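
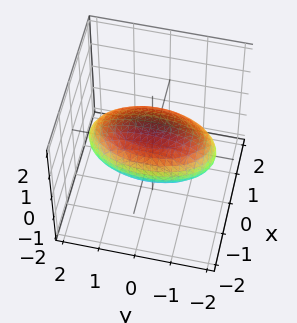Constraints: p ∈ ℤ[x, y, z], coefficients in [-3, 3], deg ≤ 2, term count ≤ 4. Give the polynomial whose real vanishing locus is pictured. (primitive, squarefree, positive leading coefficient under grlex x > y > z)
1. deg p = 2. Bounded and convex; a quadric.
2. Symmetries: it's symmetric under z → −z, forcing even powers of z; the x ↦ −x reflection is a symmetry, so x appears only in even powers; mirror symmetry y ↦ −y ⇒ only even powers of y.
3. Against the integer gridlines: the x-axis gridline crossings are at x ∈ {-1, 1}; among the integer gridlines, it crosses the z-axis at z ∈ {-1, 1}.
4. Putting this together gives p.

3*x^2 + y^2 + 3*z^2 - 3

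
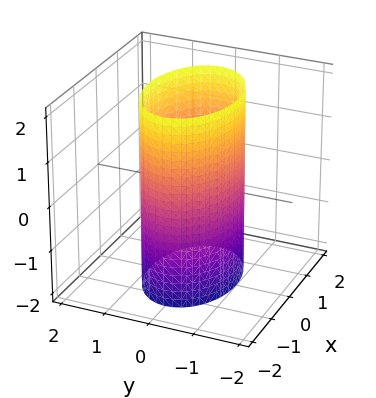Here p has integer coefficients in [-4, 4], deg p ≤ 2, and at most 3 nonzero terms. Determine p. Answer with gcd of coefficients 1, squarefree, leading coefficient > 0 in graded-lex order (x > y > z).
x^2 + 2*y^2 - 2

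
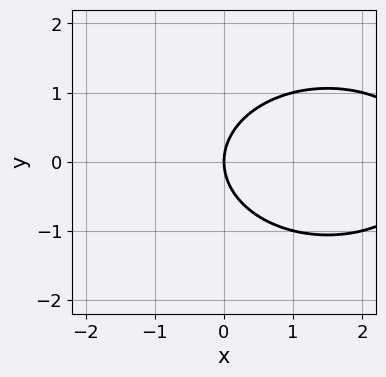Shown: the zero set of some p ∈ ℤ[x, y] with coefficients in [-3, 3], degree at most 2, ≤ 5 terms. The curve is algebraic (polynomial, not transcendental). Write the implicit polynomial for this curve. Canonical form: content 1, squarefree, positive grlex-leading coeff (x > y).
(a) The degree is 2 — no degree-1 curve has this shape.
(b) Symmetries: the y ↦ −y reflection is a symmetry, so y appears only in even powers.
(c) Against the integer gridlines: it meets the y-axis at y = 0 (among the integer gridlines); it meets the x-axis at x = 0 (among the integer gridlines).
(d) The integer polynomial consistent with all of this is the stated p.

x^2 + 2*y^2 - 3*x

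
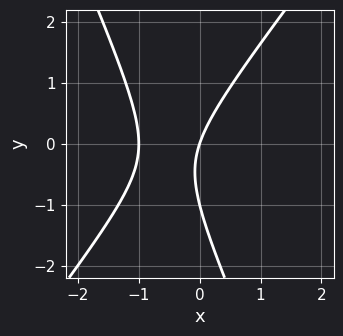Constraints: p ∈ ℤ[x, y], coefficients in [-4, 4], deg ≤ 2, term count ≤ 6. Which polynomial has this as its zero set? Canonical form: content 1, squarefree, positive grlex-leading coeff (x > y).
3*x^2 - x*y - y^2 + 3*x - y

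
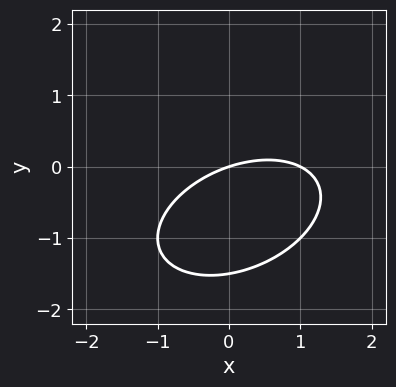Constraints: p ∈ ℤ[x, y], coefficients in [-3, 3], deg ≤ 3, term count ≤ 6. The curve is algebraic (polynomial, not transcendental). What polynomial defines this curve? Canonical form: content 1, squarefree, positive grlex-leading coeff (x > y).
x^2 - x*y + 2*y^2 - x + 3*y

1. The degree is 2 — no degree-1 curve has this shape.
2. Reading off the gridlines: among the integer gridlines, it crosses the x-axis at x ∈ {0, 1}; it crosses the y-axis at the gridline y = 0.
3. The integer polynomial consistent with all of this is the stated p.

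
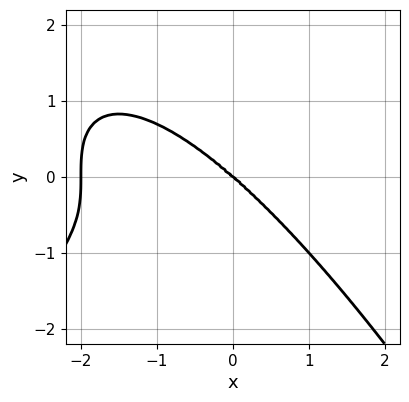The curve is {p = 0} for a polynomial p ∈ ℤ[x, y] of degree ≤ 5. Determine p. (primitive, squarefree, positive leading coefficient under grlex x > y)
x^4 + 2*x^3 + 3*y^3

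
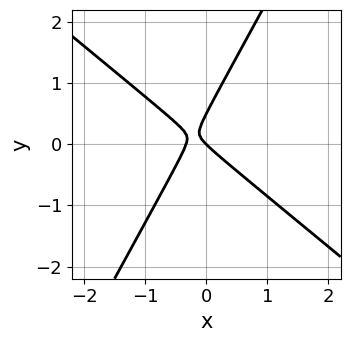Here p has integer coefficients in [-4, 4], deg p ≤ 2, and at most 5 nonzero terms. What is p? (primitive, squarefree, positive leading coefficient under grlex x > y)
1. The degree is 2 — the shape is more complex than any degree-1 curve.
2. Reading off the gridlines: it crosses the y-axis at the gridline y = 0; one x-axis crossing is at x = 0.
3. These observations pin down the coefficients.

3*x^2 + 2*x*y - 2*y^2 + x + y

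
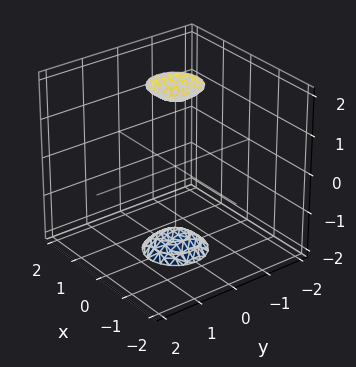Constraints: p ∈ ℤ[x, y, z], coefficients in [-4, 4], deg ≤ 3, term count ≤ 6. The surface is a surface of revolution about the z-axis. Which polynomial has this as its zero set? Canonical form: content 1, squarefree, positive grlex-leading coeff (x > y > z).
3*x^2 + 3*y^2 - z^2 + 3

The picture has 2 separate pieces.
The degree is 2 — the shape is more complex than any degree-1 surface.
Symmetries: the z-axis is an axis of rotation, so x and y enter only as x² + y².
Reading off the gridlines: a circular section at z = 2 has radius between 0 and 1; the surface avoids every integer x-axis point in the box; the surface avoids every integer y-axis point in the box.
Matching integer coefficients to the picture gives p.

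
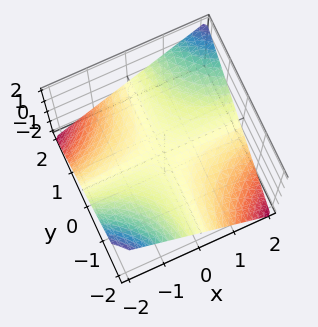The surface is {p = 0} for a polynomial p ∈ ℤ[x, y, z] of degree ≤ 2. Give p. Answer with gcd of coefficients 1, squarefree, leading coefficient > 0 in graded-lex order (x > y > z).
x*y - 2*z

(a) The degree is 2 — a hyperbolic paraboloid; a quadric.
(b) Observable constraints: the visible x-axis segment lies entirely on the surface; the visible y-axis segment lies entirely on the surface; it meets the z-axis at z = 0 (among the integer gridlines).
(c) Assembling these constraints gives the stated polynomial.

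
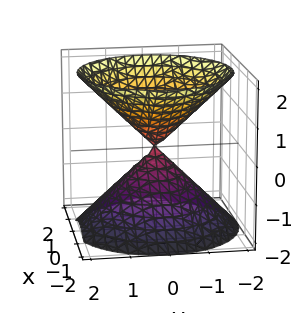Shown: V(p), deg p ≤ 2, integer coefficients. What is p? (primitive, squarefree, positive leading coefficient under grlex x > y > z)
x^2 + y^2 - z^2

First, there are 2 components. They look like related sheets of one shape, so recover p as a whole.
Next, the degree is 2 — two nappes meeting at a single point; a quadric.
Then, symmetries: mirror symmetry z ↦ −z ⇒ only even powers of z; every cross-section ⟂ z is a circle, so x, y appear only via x² + y².
Then, observable constraints: one y-axis crossing is at y = 0; it meets the z-axis at z = 0 (among the integer gridlines); a circular section at z = 1 has radius exactly 1; one x-axis crossing is at x = 0.
Finally, fitting integer coefficients to these (and the overall shape) gives p.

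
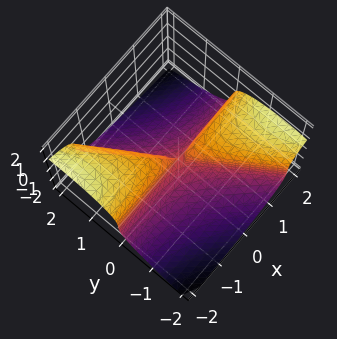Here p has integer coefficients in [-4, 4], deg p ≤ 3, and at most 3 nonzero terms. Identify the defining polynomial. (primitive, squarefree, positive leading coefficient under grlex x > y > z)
2*z^3 + 3*x*y + 2*y^2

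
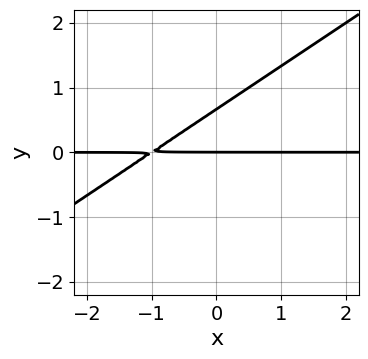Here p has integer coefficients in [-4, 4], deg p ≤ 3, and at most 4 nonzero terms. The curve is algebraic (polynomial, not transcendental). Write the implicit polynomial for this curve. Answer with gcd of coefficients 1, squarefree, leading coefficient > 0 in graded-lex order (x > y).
2*x*y - 3*y^2 + 2*y

1. deg p = 2. A generic line meets the curve in up to 2 points.
2. From the axis intercepts and sections: the visible x-axis segment lies entirely on the curve; it crosses the y-axis at the gridline y = 0.
3. Matching integer coefficients to the picture gives p.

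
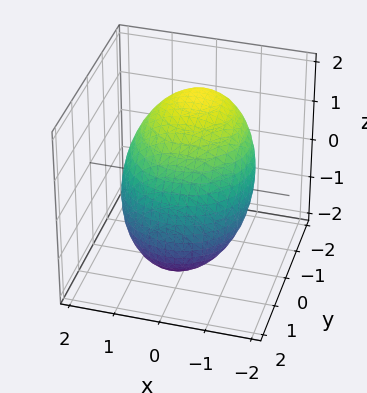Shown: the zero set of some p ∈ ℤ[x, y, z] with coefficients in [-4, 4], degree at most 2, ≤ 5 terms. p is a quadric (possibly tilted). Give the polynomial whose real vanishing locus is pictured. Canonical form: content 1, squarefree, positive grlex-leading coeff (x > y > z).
x^2 + y^2 + y*z + z^2 - 2

First, the degree is 2 — a generic line meets the surface in up to 2 points.
Finally, putting this together gives p.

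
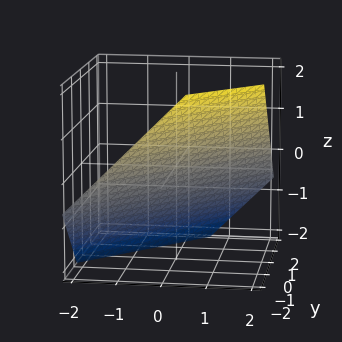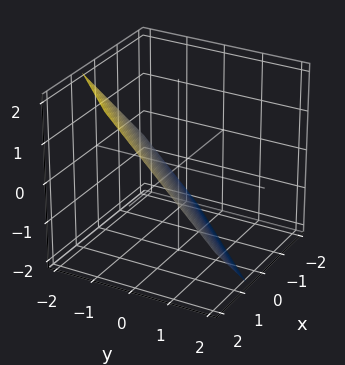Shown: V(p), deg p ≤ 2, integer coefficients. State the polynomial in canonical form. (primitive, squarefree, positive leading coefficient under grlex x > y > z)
(a) The degree is 1 — every cross-section is a straight line — this is a plane.
(b) Matching integer coefficients to the picture gives p.

3*x - 3*y - 3*z - 2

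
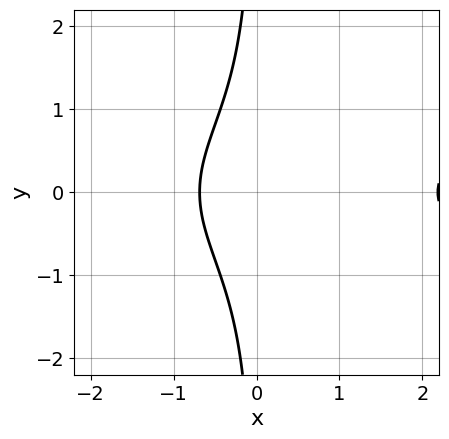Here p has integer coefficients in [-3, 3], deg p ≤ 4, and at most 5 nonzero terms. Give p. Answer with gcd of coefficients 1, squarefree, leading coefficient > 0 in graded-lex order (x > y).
3*x*y^2 - 2*x^2 + 3*x + 3

First, deg p = 3.
Next, symmetries: mirror symmetry y ↦ −y ⇒ only even powers of y.
Then, from the visible intercepts: no y-intercept at any integer in the box.
Finally, the integer polynomial consistent with all of this is the stated p.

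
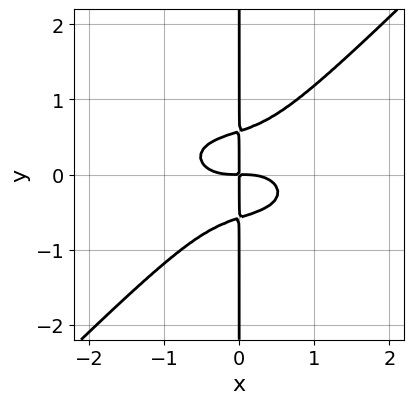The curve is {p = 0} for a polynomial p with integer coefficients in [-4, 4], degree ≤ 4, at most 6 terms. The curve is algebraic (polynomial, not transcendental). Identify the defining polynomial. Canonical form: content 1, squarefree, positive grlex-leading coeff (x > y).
x^4 + 2*x^2*y^2 - 3*x*y^3 + x*y

1. deg p = 4.
2. From the axis intercepts and sections: the visible y-axis segment lies entirely on the curve.
3. Matching integer coefficients to the picture gives p.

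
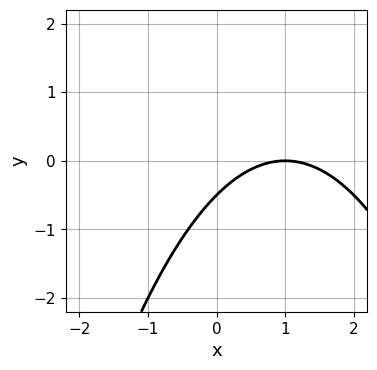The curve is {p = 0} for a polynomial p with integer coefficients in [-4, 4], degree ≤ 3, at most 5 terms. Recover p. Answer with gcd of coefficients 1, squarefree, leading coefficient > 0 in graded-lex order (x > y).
(a) Degree: the shape is more complex than any degree-1 curve, so deg p = 2.
(b) Against the integer gridlines: it crosses the x-axis at the gridline x = 1.
(c) Putting this together gives p.

x^2 - 2*x + 2*y + 1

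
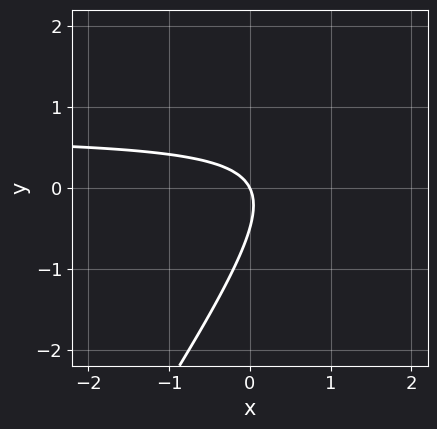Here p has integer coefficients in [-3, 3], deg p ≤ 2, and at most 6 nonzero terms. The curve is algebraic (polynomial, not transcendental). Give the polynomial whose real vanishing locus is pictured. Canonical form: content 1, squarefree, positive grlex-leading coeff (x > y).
First, the degree is 2 — a generic line meets the curve in up to 2 points.
Then, against the integer gridlines: one x-axis crossing is at x = 0; it meets the y-axis at y = 0 (among the integer gridlines).
Finally, putting this together gives p.

3*x*y - 2*y^2 - 2*x - y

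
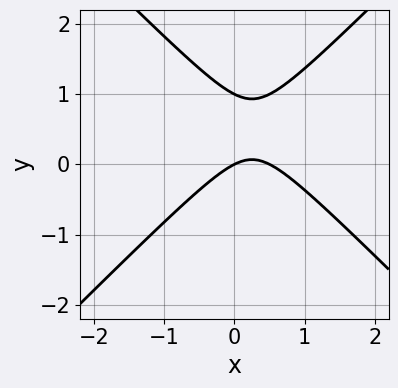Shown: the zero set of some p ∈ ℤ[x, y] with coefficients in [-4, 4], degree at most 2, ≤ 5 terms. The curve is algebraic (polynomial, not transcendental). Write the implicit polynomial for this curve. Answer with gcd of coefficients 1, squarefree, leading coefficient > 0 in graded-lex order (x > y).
2*x^2 - 2*y^2 - x + 2*y

(a) deg p = 2. A generic line meets the curve in up to 2 points.
(b) Checking where it meets the axes: among the integer gridlines, it crosses the y-axis at y ∈ {0, 1}; one x-axis crossing is at x = 0.
(c) The integer polynomial consistent with all of this is the stated p.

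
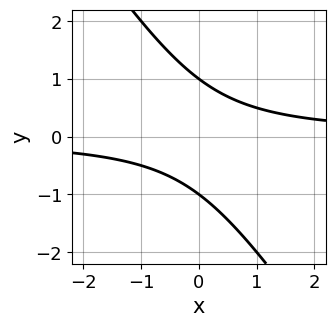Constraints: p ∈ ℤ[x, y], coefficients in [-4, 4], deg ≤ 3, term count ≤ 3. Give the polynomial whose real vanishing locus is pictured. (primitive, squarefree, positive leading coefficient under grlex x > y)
(a) deg p = 2. No degree-1 curve has this shape.
(b) From the axis intercepts and sections: among the integer gridlines, it crosses the y-axis at y ∈ {-1, 1}; no x-intercept at any integer in the box.
(c) Solving for integer coefficients yields p as stated.

3*x*y + 2*y^2 - 2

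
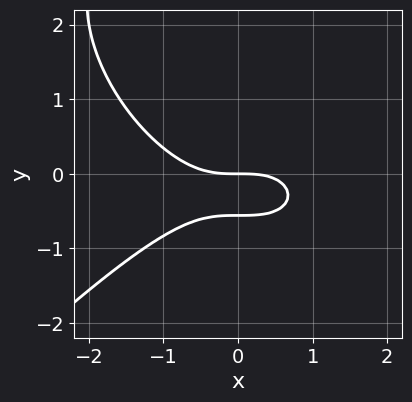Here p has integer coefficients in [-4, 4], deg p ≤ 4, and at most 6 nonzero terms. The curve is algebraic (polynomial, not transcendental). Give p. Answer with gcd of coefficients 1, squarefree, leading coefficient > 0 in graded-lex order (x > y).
x^3 - y^3 + 3*y^2 + 2*y

1. deg p = 3. A generic line meets the curve in up to 3 points.
2. Reading off the gridlines: it meets the y-axis at y = 0 (among the integer gridlines); it crosses the x-axis at the gridline x = 0.
3. The integer polynomial consistent with all of this is the stated p.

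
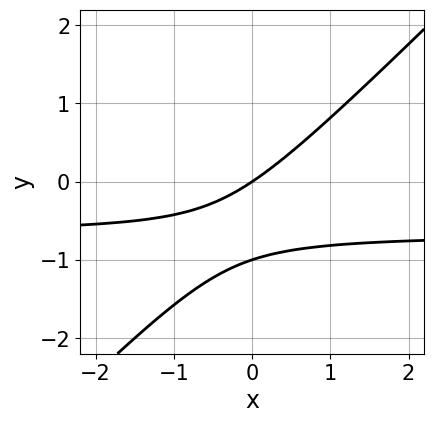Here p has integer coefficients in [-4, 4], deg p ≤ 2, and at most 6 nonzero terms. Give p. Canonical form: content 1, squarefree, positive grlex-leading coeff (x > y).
3*x*y - 3*y^2 + 2*x - 3*y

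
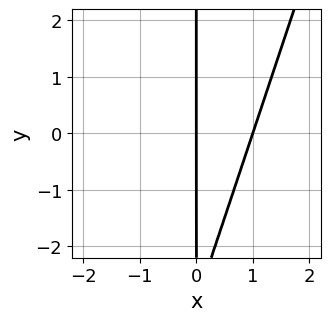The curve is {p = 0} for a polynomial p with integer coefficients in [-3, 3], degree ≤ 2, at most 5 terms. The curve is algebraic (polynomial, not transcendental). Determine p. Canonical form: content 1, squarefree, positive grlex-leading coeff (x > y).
(a) Degree: the shape is more complex than any degree-1 curve, so deg p = 2.
(b) From the visible intercepts: every point of the y-axis in the box is on the curve; the x-axis gridline crossings are at x ∈ {0, 1}.
(c) Solving for integer coefficients yields p as stated.

3*x^2 - x*y - 3*x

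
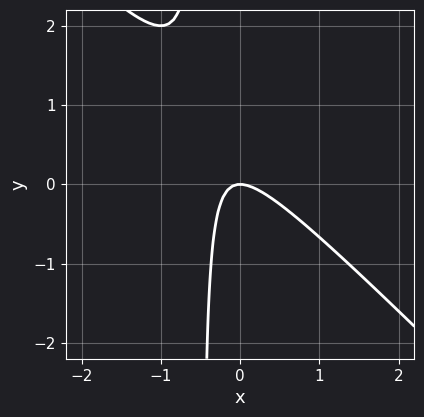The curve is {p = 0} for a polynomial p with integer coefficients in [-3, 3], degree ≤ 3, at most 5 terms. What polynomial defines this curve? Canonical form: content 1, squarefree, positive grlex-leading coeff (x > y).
2*x^2 + 2*x*y + y

(a) The degree is 2 — the shape is more complex than any degree-1 curve.
(b) From the axis intercepts and sections: one x-axis crossing is at x = 0; it meets the y-axis at y = 0 (among the integer gridlines).
(c) Fitting integer coefficients to these (and the overall shape) gives p.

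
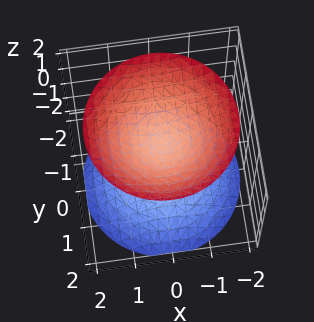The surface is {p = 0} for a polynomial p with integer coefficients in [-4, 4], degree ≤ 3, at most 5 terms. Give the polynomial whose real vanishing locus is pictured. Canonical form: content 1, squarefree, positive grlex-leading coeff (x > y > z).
2*x^2 + 2*y^2 - 2*z^2 + 1

First, I count 2 distinct pieces. They look like related sheets of one shape, so recover p as a whole.
Next, degree: the shape is more complex than any degree-1 surface, so deg p = 2.
Next, by symmetry, every cross-section ⟂ z is a circle, so x, y appear only via x² + y².
Next, checking where it meets the axes: no y-intercept at any integer in the box; a circular section at z = 1 has radius between 0 and 1.
Finally, these observations pin down the coefficients.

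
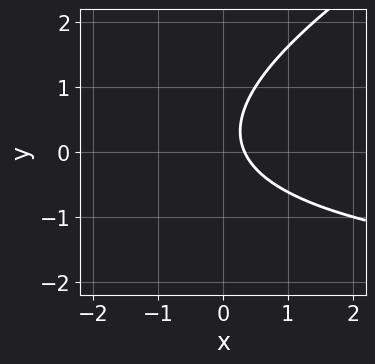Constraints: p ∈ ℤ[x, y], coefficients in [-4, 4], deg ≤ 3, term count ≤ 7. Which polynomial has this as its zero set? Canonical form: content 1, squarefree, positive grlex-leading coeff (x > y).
x*y - 2*y^2 + 3*x + y - 1

(a) Degree: the shape is more complex than any degree-1 curve, so deg p = 2.
(b) From the visible intercepts: no y-intercept at any integer in the box.
(c) Matching integer coefficients to the picture gives p.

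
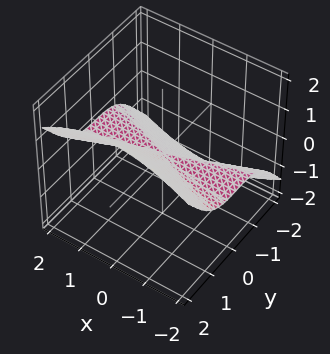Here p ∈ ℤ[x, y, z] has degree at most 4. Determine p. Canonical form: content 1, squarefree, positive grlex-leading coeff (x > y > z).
x^2*z - y^3 + z^3

Degree: no degree-2 surface has this shape, so deg p = 3.
Against the integer gridlines: it crosses the y-axis at the gridline y = 0; the visible x-axis segment lies entirely on the surface.
These observations pin down the coefficients.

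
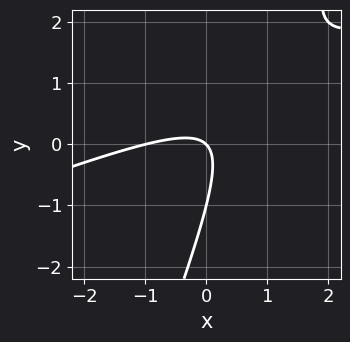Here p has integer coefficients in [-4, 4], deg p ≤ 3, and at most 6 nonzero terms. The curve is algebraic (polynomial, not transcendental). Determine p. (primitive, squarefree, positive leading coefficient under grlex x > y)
deg p = 2. A generic line meets the curve in up to 2 points.
Reading off the gridlines: the x-axis gridline crossings are at x ∈ {-1, 0}; among the integer gridlines, it crosses the y-axis at y ∈ {-1, 0}.
Putting this together gives p.

x^2 - 3*x*y + y^2 + x + y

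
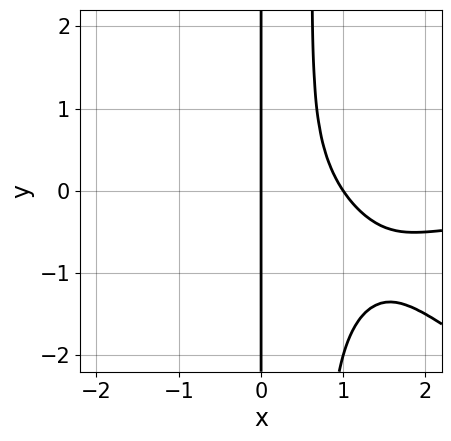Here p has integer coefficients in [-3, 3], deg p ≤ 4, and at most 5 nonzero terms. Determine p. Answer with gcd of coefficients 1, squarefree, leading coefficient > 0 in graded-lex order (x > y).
2*x^3*y + 3*x^2*y^2 - 2*x*y^2 + 3*x^2 - 3*x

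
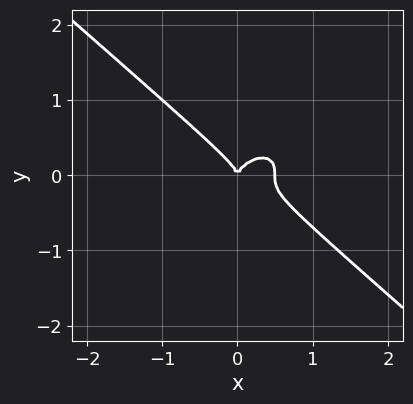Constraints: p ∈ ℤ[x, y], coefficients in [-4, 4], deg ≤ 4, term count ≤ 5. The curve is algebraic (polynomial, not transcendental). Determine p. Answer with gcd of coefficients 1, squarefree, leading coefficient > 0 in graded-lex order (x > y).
2*x^3 + 3*y^3 - x^2

1. deg p = 3. The shape is more complex than any degree-2 curve.
2. Checking where it meets the axes: it crosses the y-axis at the gridline y = 0; one x-axis crossing is at x = 0.
3. The integer polynomial consistent with all of this is the stated p.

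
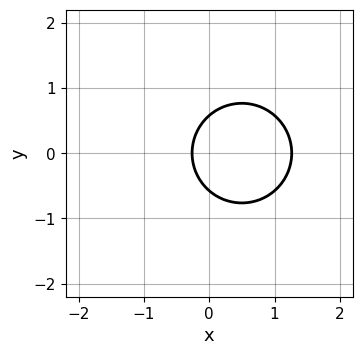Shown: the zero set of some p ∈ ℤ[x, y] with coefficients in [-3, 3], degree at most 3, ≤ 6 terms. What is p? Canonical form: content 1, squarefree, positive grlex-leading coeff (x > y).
Degree: no degree-1 curve has this shape, so deg p = 2.
Symmetries: mirror symmetry y ↦ −y ⇒ only even powers of y.
Matching integer coefficients to the picture gives p.

3*x^2 + 3*y^2 - 3*x - 1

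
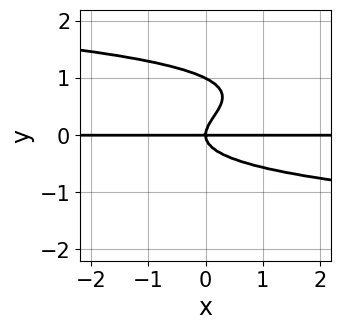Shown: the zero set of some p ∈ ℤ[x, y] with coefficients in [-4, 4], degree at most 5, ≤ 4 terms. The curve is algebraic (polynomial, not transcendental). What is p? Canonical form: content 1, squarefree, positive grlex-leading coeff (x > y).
2*y^4 - 2*y^3 + x*y

First, deg p = 4. No degree-3 curve has this shape.
Next, from the axis intercepts and sections: the visible x-axis segment lies entirely on the curve; the y-axis gridline crossings are at y ∈ {0, 1}.
Finally, matching integer coefficients to the picture gives p.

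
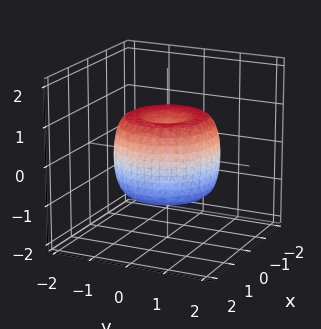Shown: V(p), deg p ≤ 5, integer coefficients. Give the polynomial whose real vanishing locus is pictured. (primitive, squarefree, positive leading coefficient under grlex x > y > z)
2*x^4 + 4*x^2*y^2 + 2*y^4 - 3*x^2 - 3*y^2 + 2*z^2 - 1

Degree: a generic line meets the surface in up to 4 points, so deg p = 4.
Symmetry: the z-axis is an axis of rotation, so x and y enter only as x² + y².
Against the integer gridlines: a circular section at z = -1 has radius between 0 and 1.
Assembling these constraints gives the stated polynomial.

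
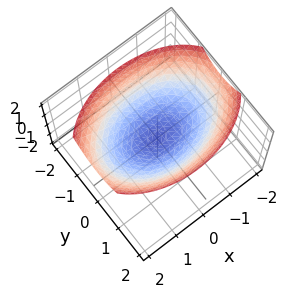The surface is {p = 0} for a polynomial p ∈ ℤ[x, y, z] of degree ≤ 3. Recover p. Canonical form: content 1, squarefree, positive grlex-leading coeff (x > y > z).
x^2 + 2*y^2 - 3*z

The degree is 2 — a single bowl opening along one axis; a quadric.
Symmetries: the y ↦ −y reflection is a symmetry, so y appears only in even powers; mirror symmetry x ↦ −x ⇒ only even powers of x.
From the axis intercepts and sections: one z-axis crossing is at z = 0; it meets the x-axis at x = 0 (among the integer gridlines).
Assembling these constraints gives the stated polynomial.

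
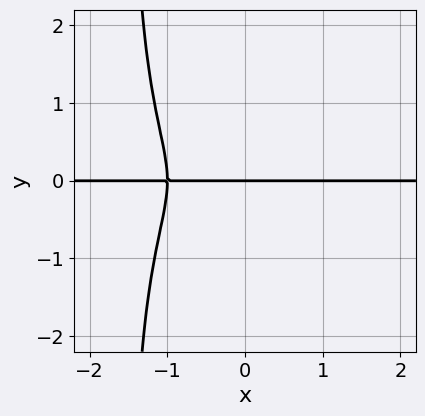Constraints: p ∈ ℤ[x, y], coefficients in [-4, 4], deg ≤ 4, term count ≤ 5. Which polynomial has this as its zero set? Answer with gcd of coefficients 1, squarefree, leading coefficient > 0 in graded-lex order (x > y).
3*x^3*y + 2*x*y^3 + 3*x^2*y + 3*y^3

Degree: the shape is more complex than any degree-3 curve, so deg p = 4.
Against the integer gridlines: it crosses the y-axis at the gridline y = 0; every point of the x-axis in the box is on the curve.
Matching integer coefficients to the picture gives p.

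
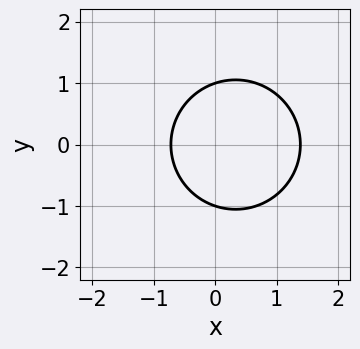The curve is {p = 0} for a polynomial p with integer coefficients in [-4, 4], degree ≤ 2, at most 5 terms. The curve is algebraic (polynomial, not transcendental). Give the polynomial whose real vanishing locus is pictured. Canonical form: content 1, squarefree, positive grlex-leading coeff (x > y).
(a) deg p = 2. The shape is more complex than any degree-1 curve.
(b) Symmetries: mirror symmetry y ↦ −y ⇒ only even powers of y.
(c) Checking where it meets the axes: among the integer gridlines, it crosses the y-axis at y ∈ {-1, 1}.
(d) Together with the visible shape, these determine p as stated.

3*x^2 + 3*y^2 - 2*x - 3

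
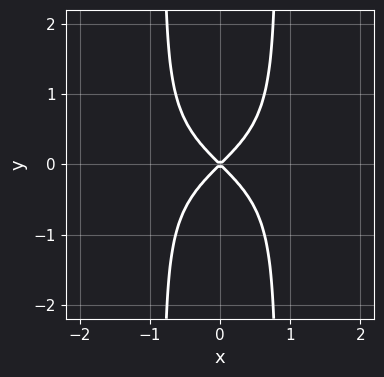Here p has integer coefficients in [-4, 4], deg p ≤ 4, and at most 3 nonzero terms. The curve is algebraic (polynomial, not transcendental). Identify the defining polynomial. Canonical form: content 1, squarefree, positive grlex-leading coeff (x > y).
3*x^2*y^2 + 2*x^2 - 2*y^2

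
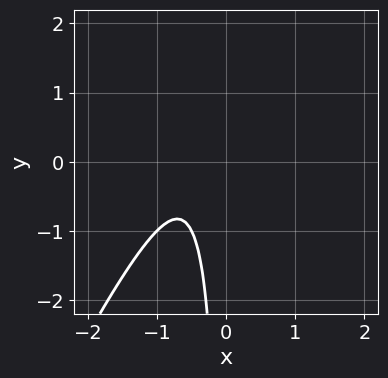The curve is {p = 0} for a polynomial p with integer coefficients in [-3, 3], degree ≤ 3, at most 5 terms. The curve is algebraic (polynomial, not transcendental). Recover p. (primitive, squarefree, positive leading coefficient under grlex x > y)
1. The degree is 2 — a generic line meets the curve in up to 2 points.
2. Against the integer gridlines: it misses every integer gridline on the x-axis; the curve avoids every integer y-axis point in the box.
3. Solving for integer coefficients yields p as stated.

2*x^2 - x*y + 2*x + 1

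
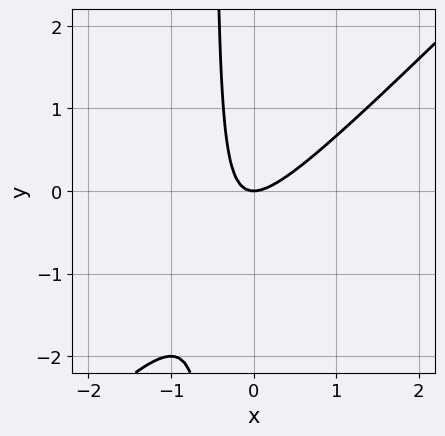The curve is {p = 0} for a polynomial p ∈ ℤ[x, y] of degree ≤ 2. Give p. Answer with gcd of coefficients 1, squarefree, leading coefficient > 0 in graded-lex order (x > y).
First, deg p = 2. A generic line meets the curve in up to 2 points.
Then, checking where it meets the axes: it crosses the y-axis at the gridline y = 0; one x-axis crossing is at x = 0.
Finally, putting this together gives p.

2*x^2 - 2*x*y - y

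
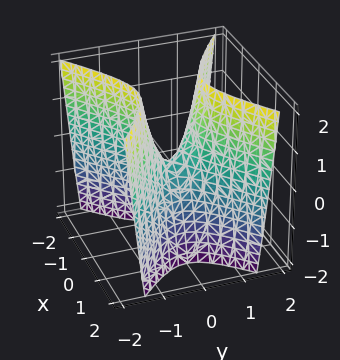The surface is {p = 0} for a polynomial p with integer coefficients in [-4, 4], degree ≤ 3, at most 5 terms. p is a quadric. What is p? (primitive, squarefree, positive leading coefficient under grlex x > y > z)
2*x^2 - 3*y^2 + z

The degree is 2 — a hyperbolic paraboloid; a quadric.
Symmetries: it's symmetric under x → −x, forcing even powers of x; mirror symmetry y ↦ −y ⇒ only even powers of y.
Checking where it meets the axes: one y-axis crossing is at y = 0; it meets the x-axis at x = 0 (among the integer gridlines).
Putting this together gives p.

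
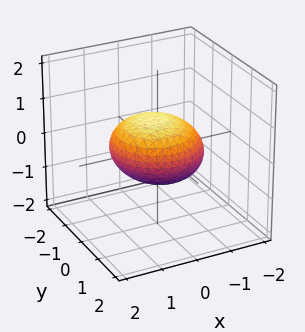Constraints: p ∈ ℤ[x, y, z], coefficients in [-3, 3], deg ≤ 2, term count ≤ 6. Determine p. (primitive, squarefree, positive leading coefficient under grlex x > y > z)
1. Degree: a generic line meets the surface in up to 2 points, so deg p = 2.
2. Against the integer gridlines: the z-axis gridline crossings are at z ∈ {-1, 1}.
3. Matching integer coefficients to the picture gives p.

2*x^2 - x*z + 2*y^2 - y*z + 3*z^2 - 3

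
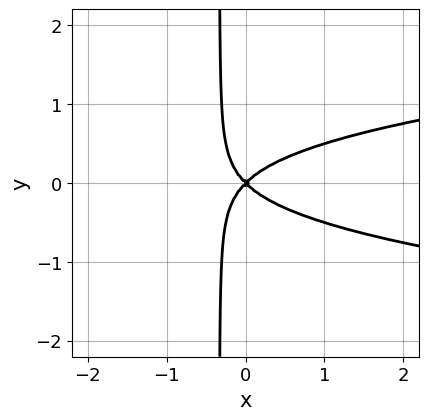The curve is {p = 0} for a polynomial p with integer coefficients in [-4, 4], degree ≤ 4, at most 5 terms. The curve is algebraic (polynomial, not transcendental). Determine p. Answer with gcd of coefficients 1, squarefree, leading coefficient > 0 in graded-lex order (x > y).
Degree: a generic line meets the curve in up to 3 points, so deg p = 3.
Symmetries: it's symmetric under y → −y, forcing even powers of y.
Checking where it meets the axes: one y-axis crossing is at y = 0; one x-axis crossing is at x = 0.
Together with the visible shape, these determine p as stated.

3*x*y^2 - x^2 + y^2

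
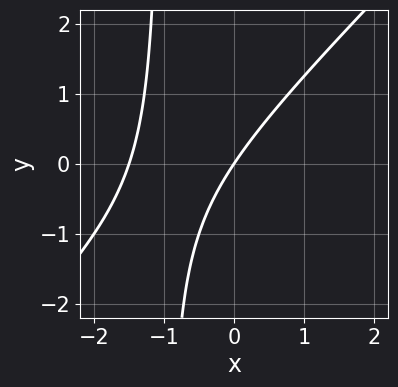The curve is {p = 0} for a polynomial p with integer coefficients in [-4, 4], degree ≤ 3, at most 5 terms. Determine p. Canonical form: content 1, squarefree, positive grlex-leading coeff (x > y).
The degree is 2 — no degree-1 curve has this shape.
Observable constraints: it meets the x-axis at x = 0 (among the integer gridlines); it meets the y-axis at y = 0 (among the integer gridlines).
Solving for integer coefficients yields p as stated.

2*x^2 - 2*x*y + 3*x - 2*y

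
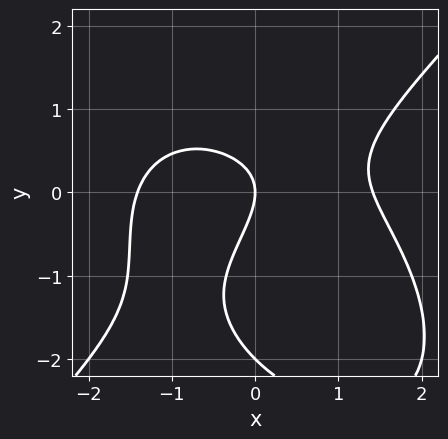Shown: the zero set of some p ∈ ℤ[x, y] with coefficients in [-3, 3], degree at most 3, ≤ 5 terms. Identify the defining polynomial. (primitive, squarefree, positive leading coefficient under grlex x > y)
(a) deg p = 3. A generic line meets the curve in up to 3 points.
(b) Against the integer gridlines: the y-axis gridline crossings are at y ∈ {-2, 0}; it meets the x-axis at x = 0 (among the integer gridlines).
(c) Fitting integer coefficients to these (and the overall shape) gives p.

x^3 - y^3 + x*y - 2*y^2 - 2*x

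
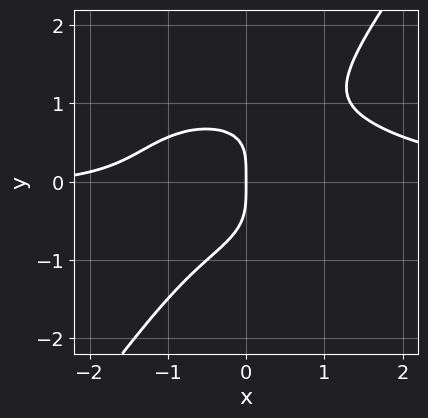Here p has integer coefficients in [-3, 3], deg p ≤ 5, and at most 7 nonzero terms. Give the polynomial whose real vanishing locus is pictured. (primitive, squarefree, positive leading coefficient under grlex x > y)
2*x^3*y + 3*x*y^3 - 3*y^4 - x^2 - 3*x

deg p = 4. The shape is more complex than any degree-3 curve.
Against the integer gridlines: it crosses the x-axis at the gridline x = 0; one y-axis crossing is at y = 0.
Together with the visible shape, these determine p as stated.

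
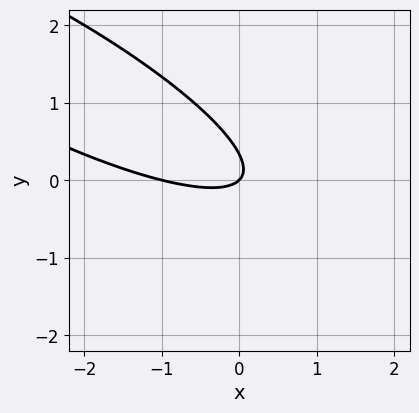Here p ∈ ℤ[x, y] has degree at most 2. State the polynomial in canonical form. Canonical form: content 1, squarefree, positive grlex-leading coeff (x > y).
(a) Degree: a generic line meets the curve in up to 2 points, so deg p = 2.
(b) Observable constraints: it crosses the y-axis at the gridline y = 0; among the integer gridlines, it crosses the x-axis at x ∈ {-1, 0}.
(c) These observations pin down the coefficients.

x^2 + 3*x*y + 3*y^2 + x - y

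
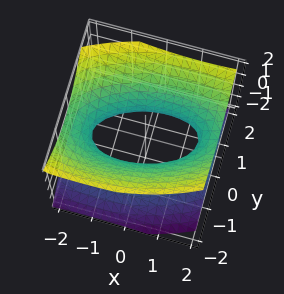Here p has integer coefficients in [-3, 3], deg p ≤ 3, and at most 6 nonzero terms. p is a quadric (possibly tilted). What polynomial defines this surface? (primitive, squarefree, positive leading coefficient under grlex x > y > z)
First, deg p = 2. A generic line meets the surface in up to 2 points.
Next, from the axis intercepts and sections: no z-intercept at any integer in the box.
Finally, matching integer coefficients to the picture gives p.

x^2 - x*y + 3*y^2 - 3*z^2 - 2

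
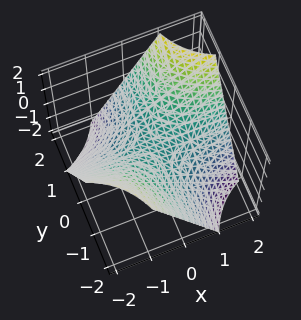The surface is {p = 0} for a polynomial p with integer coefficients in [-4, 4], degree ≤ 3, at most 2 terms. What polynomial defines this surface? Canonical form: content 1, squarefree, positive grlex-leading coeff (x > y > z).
x*y - z

(a) The degree is 2 — a saddle surface; a quadric.
(b) Observable constraints: every point of the y-axis in the box is on the surface; the visible x-axis segment lies entirely on the surface; it meets the z-axis at z = 0 (among the integer gridlines).
(c) Putting this together gives p.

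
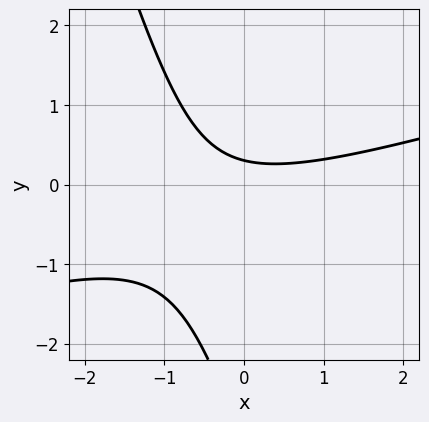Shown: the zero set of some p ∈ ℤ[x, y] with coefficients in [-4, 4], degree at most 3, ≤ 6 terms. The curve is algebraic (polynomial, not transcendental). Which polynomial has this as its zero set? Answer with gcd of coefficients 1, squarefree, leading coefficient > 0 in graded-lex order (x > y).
First, the degree is 2 — a generic line meets the curve in up to 2 points.
Then, from the visible intercepts: it misses every integer gridline on the x-axis.
Finally, assembling these constraints gives the stated polynomial.

x^2 - 3*x*y - y^2 - 3*y + 1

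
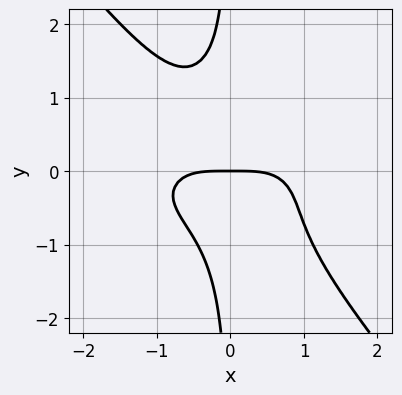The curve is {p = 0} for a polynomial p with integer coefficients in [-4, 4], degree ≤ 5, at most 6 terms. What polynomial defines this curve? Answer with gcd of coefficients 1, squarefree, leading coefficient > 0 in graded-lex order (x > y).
(a) Degree: a generic line meets the curve in up to 4 points, so deg p = 4.
(b) Observable constraints: one y-axis crossing is at y = 0; one x-axis crossing is at x = 0.
(c) Putting this together gives p.

x^4 + 3*x^2*y^2 + 3*x*y^3 + 2*y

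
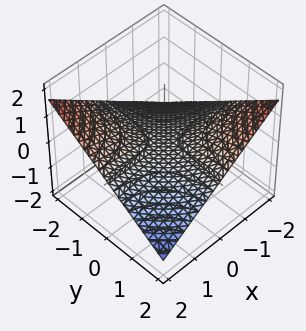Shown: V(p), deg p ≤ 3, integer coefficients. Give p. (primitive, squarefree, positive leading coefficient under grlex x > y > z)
Degree: a hyperbolic paraboloid; a quadric, so deg p = 2.
Observable constraints: the visible y-axis segment lies entirely on the surface; one z-axis crossing is at z = 0; the visible x-axis segment lies entirely on the surface.
Solving for integer coefficients yields p as stated.

x*y + 3*z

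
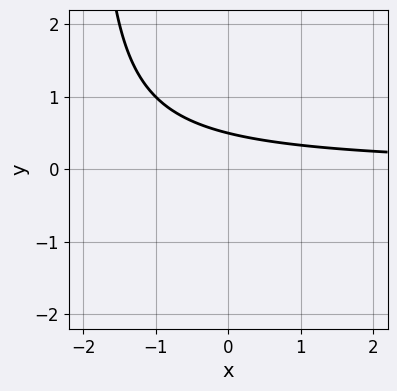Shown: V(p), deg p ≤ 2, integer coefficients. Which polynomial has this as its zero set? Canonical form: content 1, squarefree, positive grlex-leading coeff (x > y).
(a) The degree is 2 — the shape is more complex than any degree-1 curve.
(b) From the visible intercepts: no x-intercept at any integer in the box.
(c) Fitting integer coefficients to these (and the overall shape) gives p.

x*y + 2*y - 1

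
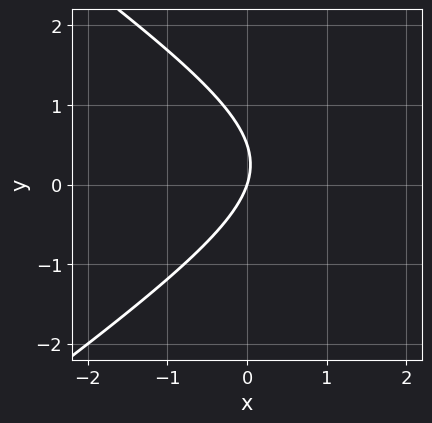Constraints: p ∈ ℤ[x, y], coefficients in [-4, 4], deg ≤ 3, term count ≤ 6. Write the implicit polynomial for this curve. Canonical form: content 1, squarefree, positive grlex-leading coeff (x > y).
1. deg p = 2. No degree-1 curve has this shape.
2. From the axis intercepts and sections: it crosses the x-axis at the gridline x = 0; one y-axis crossing is at y = 0.
3. The integer polynomial consistent with all of this is the stated p.

x^2 - 2*y^2 - 3*x + y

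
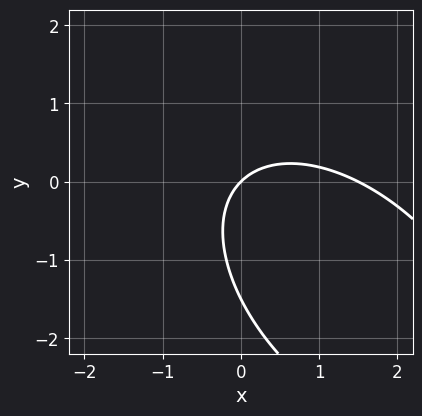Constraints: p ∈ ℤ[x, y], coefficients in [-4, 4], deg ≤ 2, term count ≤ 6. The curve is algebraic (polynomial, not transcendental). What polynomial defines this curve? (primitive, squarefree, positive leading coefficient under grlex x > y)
The degree is 2 — no degree-1 curve has this shape.
Observable constraints: it meets the y-axis at y = 0 (among the integer gridlines); it crosses the x-axis at the gridline x = 0.
The integer polynomial consistent with all of this is the stated p.

2*x^2 + 2*x*y + 2*y^2 - 3*x + 3*y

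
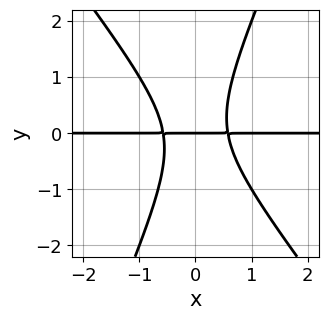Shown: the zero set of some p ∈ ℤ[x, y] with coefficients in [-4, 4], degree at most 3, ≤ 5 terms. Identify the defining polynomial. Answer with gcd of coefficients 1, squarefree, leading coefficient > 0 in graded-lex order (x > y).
First, degree: no degree-2 curve has this shape, so deg p = 3.
Then, from the visible intercepts: every point of the x-axis in the box is on the curve; it meets the y-axis at y = 0 (among the integer gridlines).
Finally, these observations pin down the coefficients.

3*x^2*y + x*y^2 - y^3 - y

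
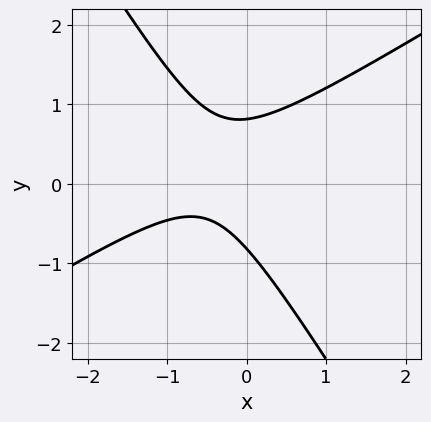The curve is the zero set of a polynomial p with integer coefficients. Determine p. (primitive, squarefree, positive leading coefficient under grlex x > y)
(a) deg p = 2. A generic line meets the curve in up to 2 points.
(b) From the visible intercepts: it misses every integer gridline on the x-axis.
(c) Solving for integer coefficients yields p as stated.

3*x^2 - 3*x*y - 3*y^2 + 3*x + 2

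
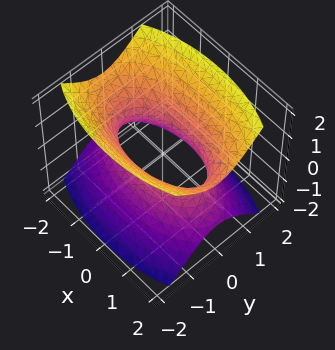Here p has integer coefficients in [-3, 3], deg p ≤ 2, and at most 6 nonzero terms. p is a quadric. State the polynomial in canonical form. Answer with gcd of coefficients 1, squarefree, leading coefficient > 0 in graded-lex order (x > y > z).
x^2 + 3*y^2 - 2*z^2 - 2

1. deg p = 2. One connected sheet with a waist; a quadric.
2. Symmetries: the y ↦ −y reflection is a symmetry, so y appears only in even powers; mirror symmetry x ↦ −x ⇒ only even powers of x; mirror symmetry z ↦ −z ⇒ only even powers of z.
3. From the axis intercepts and sections: no z-intercept at any integer in the box.
4. The integer polynomial consistent with all of this is the stated p.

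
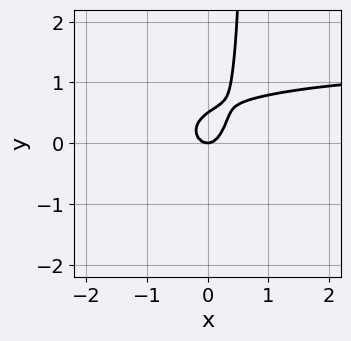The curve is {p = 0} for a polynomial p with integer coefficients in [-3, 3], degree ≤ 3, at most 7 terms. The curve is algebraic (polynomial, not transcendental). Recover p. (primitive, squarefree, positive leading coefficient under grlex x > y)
(a) The degree is 3 — the shape is more complex than any degree-2 curve.
(b) Against the integer gridlines: it meets the y-axis at y = 0 (among the integer gridlines); it meets the x-axis at x = 0 (among the integer gridlines).
(c) Together with the visible shape, these determine p as stated.

2*x^2*y + 3*x*y^2 - 3*x^2 - 2*y^2 + y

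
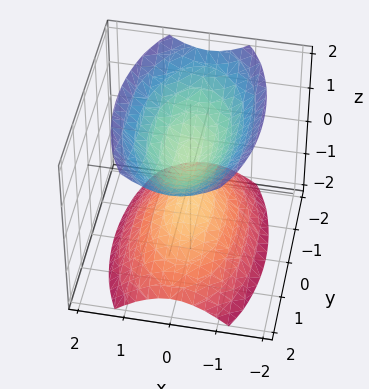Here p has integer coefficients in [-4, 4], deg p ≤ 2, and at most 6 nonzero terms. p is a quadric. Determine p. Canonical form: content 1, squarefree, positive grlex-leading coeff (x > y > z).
3*x^2 + y^2 - 2*z^2 + 1

1. The picture has 2 separate pieces. They look like related sheets of one shape, so recover p as a whole.
2. The degree is 2 — two sheets facing apart; a quadric.
3. Symmetries: it's symmetric under y → −y, forcing even powers of y; mirror symmetry x ↦ −x ⇒ only even powers of x; it's symmetric under z → −z, forcing even powers of z.
4. Checking where it meets the axes: no y-intercept at any integer in the box; no x-intercept at any integer in the box.
5. Fitting integer coefficients to these (and the overall shape) gives p.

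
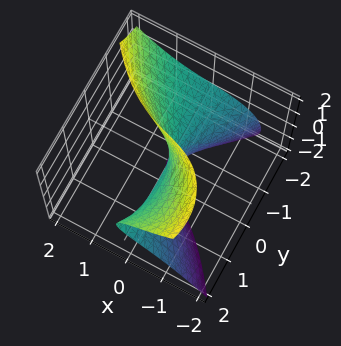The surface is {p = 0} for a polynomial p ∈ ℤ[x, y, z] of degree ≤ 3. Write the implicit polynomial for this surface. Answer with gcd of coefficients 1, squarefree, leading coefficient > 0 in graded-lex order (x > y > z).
x^3 - y^2*z + y*z^2 + y*z + 2*x

1. Degree: a generic line meets the surface in up to 3 points, so deg p = 3.
2. Reading off the gridlines: it crosses the x-axis at the gridline x = 0; the visible z-axis segment lies entirely on the surface; the visible y-axis segment lies entirely on the surface.
3. Fitting integer coefficients to these (and the overall shape) gives p.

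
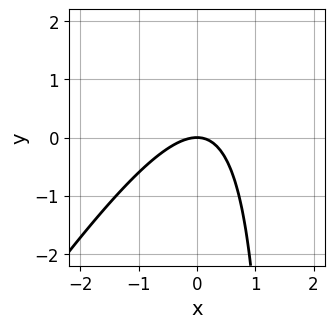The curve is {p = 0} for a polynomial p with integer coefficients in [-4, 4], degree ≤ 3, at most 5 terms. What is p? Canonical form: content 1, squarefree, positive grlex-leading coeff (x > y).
3*x^2 - 2*x*y + 3*y

1. The degree is 2 — the shape is more complex than any degree-1 curve.
2. Against the integer gridlines: one y-axis crossing is at y = 0; one x-axis crossing is at x = 0.
3. Fitting integer coefficients to these (and the overall shape) gives p.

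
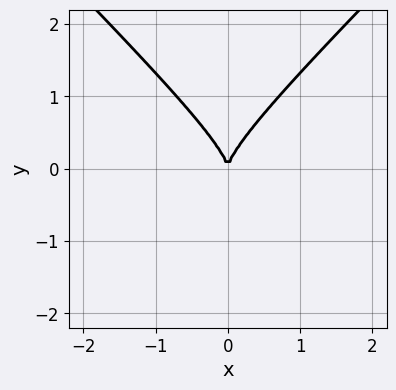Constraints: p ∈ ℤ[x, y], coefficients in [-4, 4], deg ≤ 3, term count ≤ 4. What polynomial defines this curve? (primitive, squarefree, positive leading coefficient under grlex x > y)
1. deg p = 3. No degree-2 curve has this shape.
2. Symmetries: mirror symmetry x ↦ −x ⇒ only even powers of x.
3. From the axis intercepts and sections: it crosses the x-axis at the gridline x = 0; it crosses the y-axis at the gridline y = 0.
4. Assembling these constraints gives the stated polynomial.

x^2*y - y^3 + x^2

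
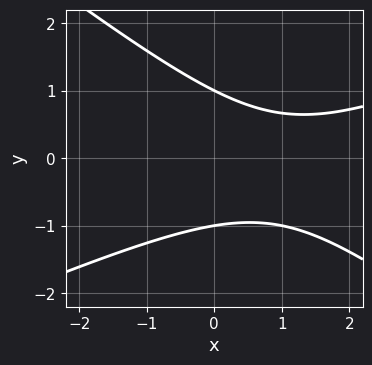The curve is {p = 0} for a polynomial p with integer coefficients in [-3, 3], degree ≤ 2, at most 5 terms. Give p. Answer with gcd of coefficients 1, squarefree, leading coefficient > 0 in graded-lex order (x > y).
First, deg p = 2.
Next, from the axis intercepts and sections: the y-axis gridline crossings are at y ∈ {-1, 1}; it misses every integer gridline on the x-axis.
Finally, putting this together gives p.

x^2 - x*y - 3*y^2 - 2*x + 3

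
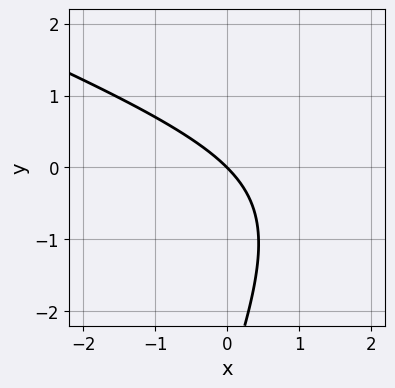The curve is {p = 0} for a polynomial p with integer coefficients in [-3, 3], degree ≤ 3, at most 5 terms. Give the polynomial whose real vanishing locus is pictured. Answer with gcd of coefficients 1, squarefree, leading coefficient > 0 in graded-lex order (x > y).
x^2 + 2*x*y - y^2 - 3*x - 3*y

The degree is 2 — no degree-1 curve has this shape.
From the axis intercepts and sections: it meets the y-axis at y = 0 (among the integer gridlines); it meets the x-axis at x = 0 (among the integer gridlines).
Solving for integer coefficients yields p as stated.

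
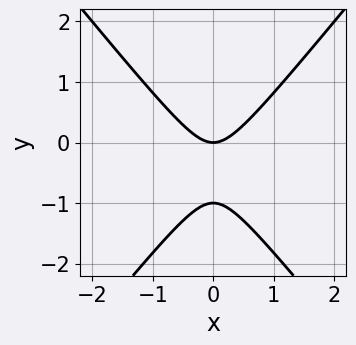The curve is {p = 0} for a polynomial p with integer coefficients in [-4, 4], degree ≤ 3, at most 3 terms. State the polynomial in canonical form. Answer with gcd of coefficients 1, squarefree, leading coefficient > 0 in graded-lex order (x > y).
3*x^2 - 2*y^2 - 2*y

1. The degree is 2 — no degree-1 curve has this shape.
2. Symmetries: it's symmetric under x → −x, forcing even powers of x.
3. From the axis intercepts and sections: the y-axis gridline crossings are at y ∈ {-1, 0}; one x-axis crossing is at x = 0.
4. Matching integer coefficients to the picture gives p.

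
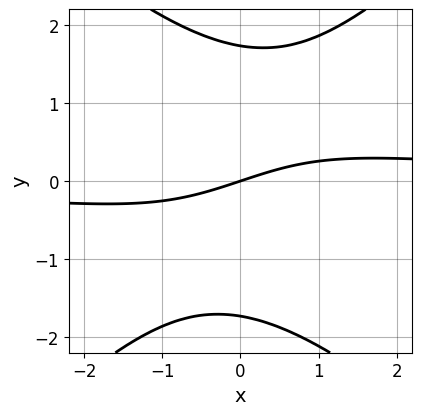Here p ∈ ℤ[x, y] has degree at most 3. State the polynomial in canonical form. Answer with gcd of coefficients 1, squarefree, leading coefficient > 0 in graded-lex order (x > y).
(a) The degree is 3 — the shape is more complex than any degree-2 curve.
(b) Observable constraints: one x-axis crossing is at x = 0; one y-axis crossing is at y = 0.
(c) Matching integer coefficients to the picture gives p.

x^2*y - y^3 - x + 3*y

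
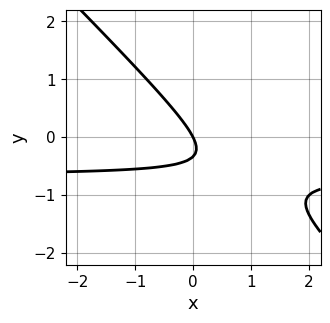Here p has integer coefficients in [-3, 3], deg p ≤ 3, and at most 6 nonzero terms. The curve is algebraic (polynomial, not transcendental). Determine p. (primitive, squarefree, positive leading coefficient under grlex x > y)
3*x*y + 3*y^2 + 2*x + y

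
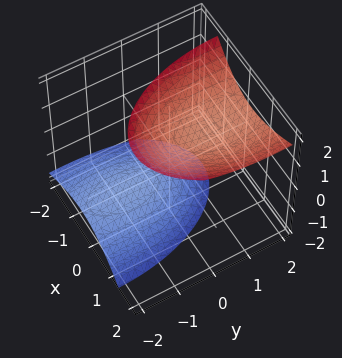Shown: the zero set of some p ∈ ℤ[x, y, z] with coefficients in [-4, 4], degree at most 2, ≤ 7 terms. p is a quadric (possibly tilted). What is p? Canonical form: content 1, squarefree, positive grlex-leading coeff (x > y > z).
3*x^2 - 2*x*z + y^2 - 2*y*z - 2*z^2 + 3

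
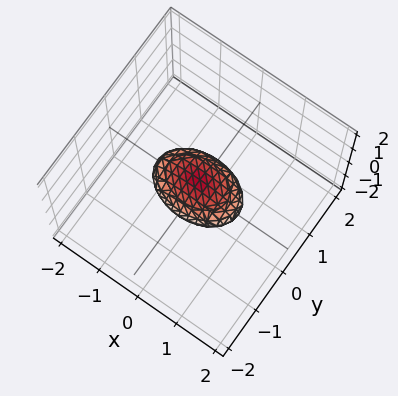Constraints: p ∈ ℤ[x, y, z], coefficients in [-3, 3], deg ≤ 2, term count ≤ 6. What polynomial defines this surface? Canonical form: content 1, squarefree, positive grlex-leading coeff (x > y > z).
x^2 + 2*y^2 + 3*z^2 - 1

First, deg p = 2.
Next, symmetries: it's symmetric under y → −y, forcing even powers of y; the z ↦ −z reflection is a symmetry, so z appears only in even powers; it's symmetric under x → −x, forcing even powers of x.
Next, reading off the gridlines: the x-axis gridline crossings are at x ∈ {-1, 1}.
Finally, solving for integer coefficients yields p as stated.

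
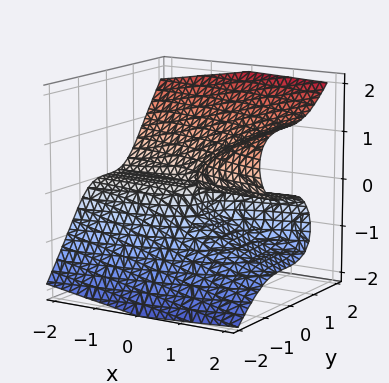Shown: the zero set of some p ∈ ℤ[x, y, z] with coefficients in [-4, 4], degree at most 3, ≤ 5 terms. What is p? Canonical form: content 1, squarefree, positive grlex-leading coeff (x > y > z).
y^3 - z^3 + x*z

1. The degree is 3 — no degree-2 surface has this shape.
2. Observable constraints: it crosses the y-axis at the gridline y = 0; every point of the x-axis in the box is on the surface.
3. Putting this together gives p.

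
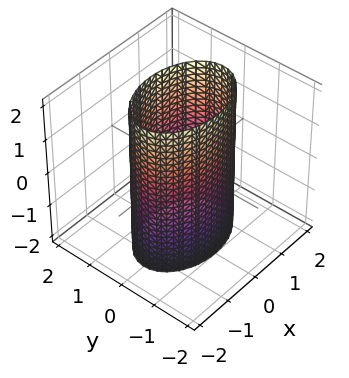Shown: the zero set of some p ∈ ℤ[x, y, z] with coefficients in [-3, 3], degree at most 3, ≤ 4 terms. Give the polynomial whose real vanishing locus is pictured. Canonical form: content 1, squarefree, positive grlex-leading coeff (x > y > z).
1. The degree is 2 — a cylinder; a quadric.
2. Symmetries: it's symmetric under y → −y, forcing even powers of y; it's symmetric under z → −z, forcing even powers of z; the x ↦ −x reflection is a symmetry, so x appears only in even powers.
3. Checking where it meets the axes: no z-intercept at any integer in the box; among the integer gridlines, it crosses the y-axis at y ∈ {-1, 1}.
4. The integer polynomial consistent with all of this is the stated p.

x^2 + 2*y^2 - 2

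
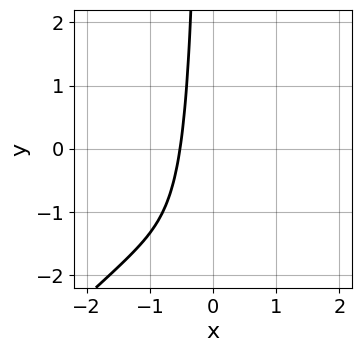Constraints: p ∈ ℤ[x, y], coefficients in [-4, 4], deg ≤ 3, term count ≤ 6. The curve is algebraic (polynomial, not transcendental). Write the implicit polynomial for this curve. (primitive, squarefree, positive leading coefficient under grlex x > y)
3*x^3 - 3*x^2*y + 3*x + 2

1. deg p = 3. No degree-2 curve has this shape.
2. Reading off the gridlines: the curve avoids every integer y-axis point in the box.
3. Together with the visible shape, these determine p as stated.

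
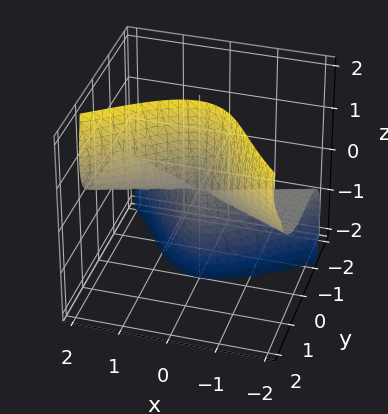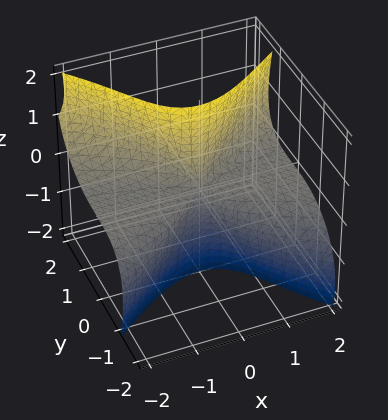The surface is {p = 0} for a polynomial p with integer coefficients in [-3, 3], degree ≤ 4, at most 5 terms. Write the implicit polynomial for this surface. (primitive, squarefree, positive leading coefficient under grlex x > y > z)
(a) The degree is 3 — the shape is more complex than any degree-2 surface.
(b) Observable constraints: one y-axis crossing is at y = 0; the visible z-axis segment lies entirely on the surface; every point of the x-axis in the box is on the surface.
(c) Putting this together gives p.

3*x^2*z - 2*x*y*z - 2*y^3 - 3*y*z^2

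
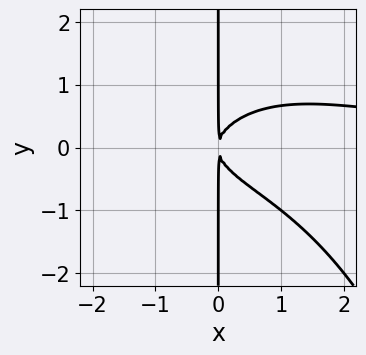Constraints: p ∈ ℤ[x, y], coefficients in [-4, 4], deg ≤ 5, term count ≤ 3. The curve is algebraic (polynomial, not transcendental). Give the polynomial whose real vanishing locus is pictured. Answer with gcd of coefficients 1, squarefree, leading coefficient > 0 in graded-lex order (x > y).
x^3*y + 3*x*y^2 - 2*x^2

deg p = 4.
Checking where it meets the axes: every point of the y-axis in the box is on the curve.
Together with the visible shape, these determine p as stated.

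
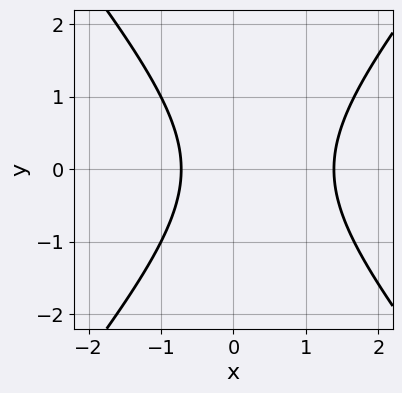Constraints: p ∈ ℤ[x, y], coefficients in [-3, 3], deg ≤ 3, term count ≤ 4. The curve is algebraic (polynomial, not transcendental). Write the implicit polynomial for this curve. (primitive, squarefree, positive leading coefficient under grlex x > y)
3*x^2 - 2*y^2 - 2*x - 3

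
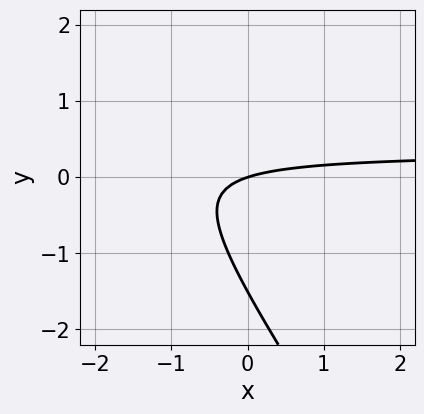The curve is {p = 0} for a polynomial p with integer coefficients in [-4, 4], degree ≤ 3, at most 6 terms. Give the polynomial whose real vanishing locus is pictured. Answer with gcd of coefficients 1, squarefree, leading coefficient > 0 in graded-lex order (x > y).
1. The degree is 2 — the shape is more complex than any degree-1 curve.
2. Reading off the gridlines: it crosses the x-axis at the gridline x = 0; it crosses the y-axis at the gridline y = 0.
3. Solving for integer coefficients yields p as stated.

3*x*y + 2*y^2 - x + 3*y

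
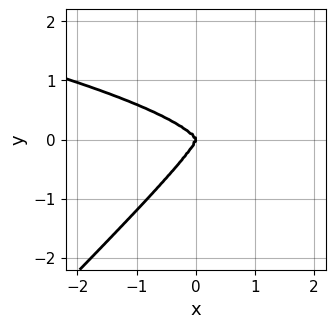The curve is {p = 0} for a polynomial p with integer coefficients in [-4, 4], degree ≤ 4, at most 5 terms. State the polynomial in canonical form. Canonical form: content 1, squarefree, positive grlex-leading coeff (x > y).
3*x*y^3 - 3*y^4 - x^3

First, degree: a generic line meets the curve in up to 4 points, so deg p = 4.
Next, observable constraints: one x-axis crossing is at x = 0; it meets the y-axis at y = 0 (among the integer gridlines).
Finally, putting this together gives p.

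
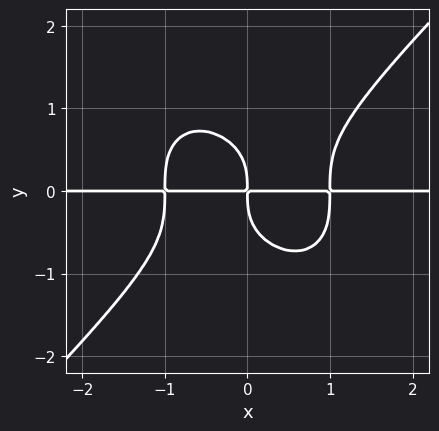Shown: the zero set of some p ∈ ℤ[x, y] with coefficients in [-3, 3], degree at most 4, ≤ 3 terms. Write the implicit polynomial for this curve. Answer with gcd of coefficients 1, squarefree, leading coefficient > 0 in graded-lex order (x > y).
The degree is 4 — no degree-3 curve has this shape.
Against the integer gridlines: the visible x-axis segment lies entirely on the curve.
Together with the visible shape, these determine p as stated.

x^3*y - y^4 - x*y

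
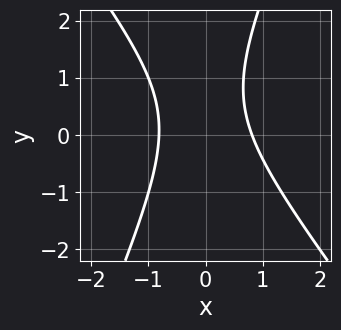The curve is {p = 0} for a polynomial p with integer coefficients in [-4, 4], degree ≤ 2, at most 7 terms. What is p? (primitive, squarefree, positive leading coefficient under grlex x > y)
First, the degree is 2 — a generic line meets the curve in up to 2 points.
Next, reading off the gridlines: it misses every integer gridline on the y-axis.
Finally, putting this together gives p.

3*x^2 + x*y - y^2 + y - 2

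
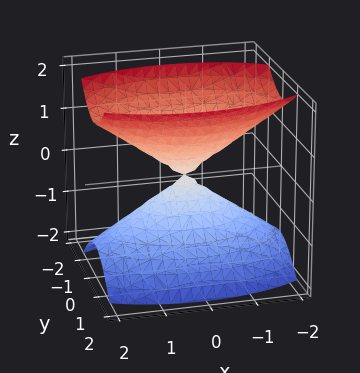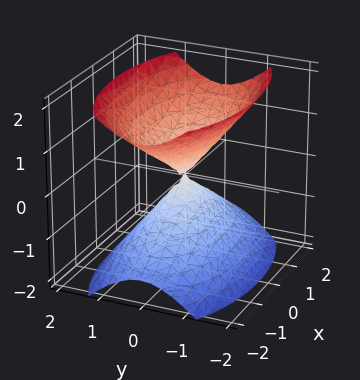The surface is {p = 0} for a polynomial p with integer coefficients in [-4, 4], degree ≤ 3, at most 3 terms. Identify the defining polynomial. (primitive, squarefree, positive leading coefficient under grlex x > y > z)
(a) There are 2 components. They look like related sheets of one shape, so recover p as a whole.
(b) Degree: two nappes meeting at a single point; a quadric, so deg p = 2.
(c) Symmetries: the y ↦ −y reflection is a symmetry, so y appears only in even powers; mirror symmetry x ↦ −x ⇒ only even powers of x; mirror symmetry z ↦ −z ⇒ only even powers of z.
(d) From the visible intercepts: it crosses the z-axis at the gridline z = 0; it crosses the x-axis at the gridline x = 0; it crosses the y-axis at the gridline y = 0.
(e) Together with the visible shape, these determine p as stated.

x^2 + 3*y^2 - 2*z^2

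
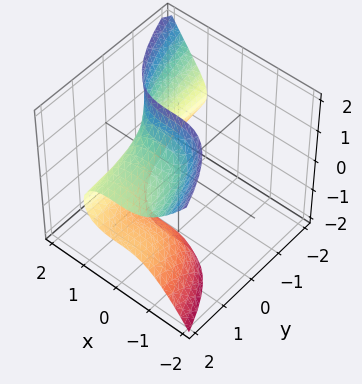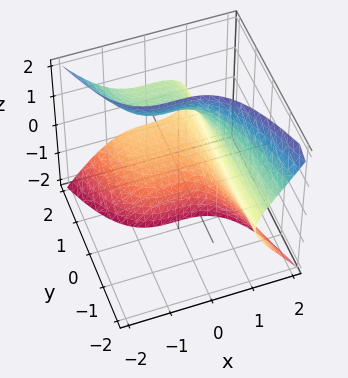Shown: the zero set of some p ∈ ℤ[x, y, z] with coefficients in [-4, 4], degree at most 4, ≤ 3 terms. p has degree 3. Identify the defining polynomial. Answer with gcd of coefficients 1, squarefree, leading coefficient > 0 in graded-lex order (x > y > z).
x^3 + y*z^2 - 1

1. deg p = 3. The shape is more complex than any degree-2 surface.
2. From the visible intercepts: no z-intercept at any integer in the box; no y-intercept at any integer in the box; it crosses the x-axis at the gridline x = 1.
3. These observations pin down the coefficients.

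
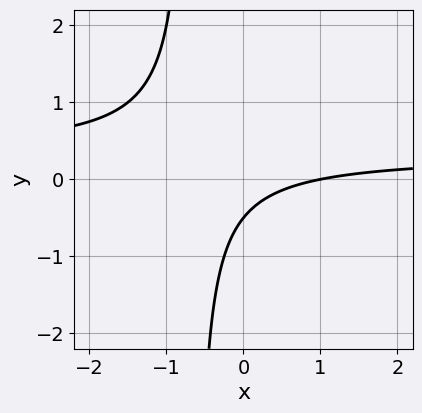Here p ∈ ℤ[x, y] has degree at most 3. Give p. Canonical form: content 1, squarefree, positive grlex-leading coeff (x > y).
3*x*y - x + 2*y + 1

deg p = 2.
From the axis intercepts and sections: it crosses the x-axis at the gridline x = 1.
Assembling these constraints gives the stated polynomial.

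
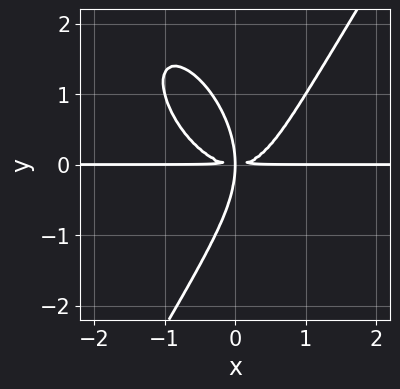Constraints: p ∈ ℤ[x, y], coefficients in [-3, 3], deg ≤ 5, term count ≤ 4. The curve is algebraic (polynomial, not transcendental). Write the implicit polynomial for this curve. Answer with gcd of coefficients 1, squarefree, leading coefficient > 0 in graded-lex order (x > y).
First, the degree is 4 — a generic line meets the curve in up to 4 points.
Then, observable constraints: every point of the x-axis in the box is on the curve.
Finally, together with the visible shape, these determine p as stated.

3*x^3*y + x^2*y^2 - y^4 - 3*x*y^2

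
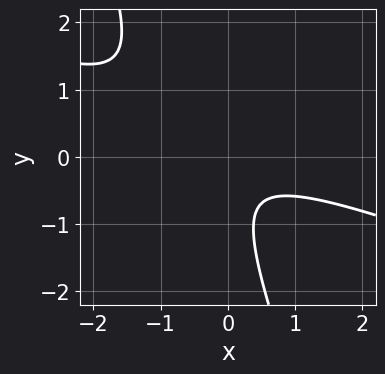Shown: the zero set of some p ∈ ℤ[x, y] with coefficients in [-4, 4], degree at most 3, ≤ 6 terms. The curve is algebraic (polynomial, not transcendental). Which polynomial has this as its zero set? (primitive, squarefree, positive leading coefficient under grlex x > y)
First, degree: a generic line meets the curve in up to 2 points, so deg p = 2.
Then, against the integer gridlines: it misses every integer gridline on the y-axis; no x-intercept at any integer in the box.
Finally, solving for integer coefficients yields p as stated.

x^2 + 3*x*y + y^2 + y + 1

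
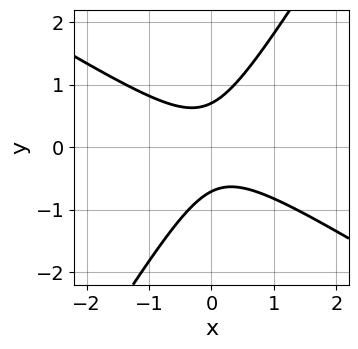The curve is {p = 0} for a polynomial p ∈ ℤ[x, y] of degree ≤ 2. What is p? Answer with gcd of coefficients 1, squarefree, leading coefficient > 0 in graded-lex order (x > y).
(a) deg p = 2. A generic line meets the curve in up to 2 points.
(b) From the axis intercepts and sections: no x-intercept at any integer in the box.
(c) Assembling these constraints gives the stated polynomial.

2*x^2 + 2*x*y - 2*y^2 + 1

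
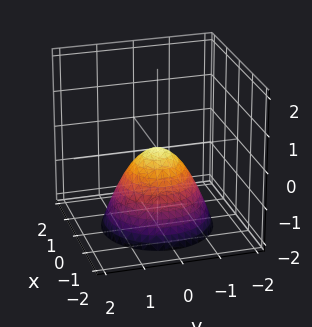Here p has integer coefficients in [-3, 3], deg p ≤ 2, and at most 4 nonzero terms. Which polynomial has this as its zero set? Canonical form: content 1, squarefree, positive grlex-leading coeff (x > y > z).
1. The degree is 2 — a single bowl opening along one axis; a quadric.
2. Symmetries: the surface is invariant under rotation about z: p = q(x² + y², z).
3. Reading off the gridlines: it crosses the z-axis at the gridline z = 0; it meets the x-axis at x = 0 (among the integer gridlines).
4. The integer polynomial consistent with all of this is the stated p.

x^2 + y^2 + z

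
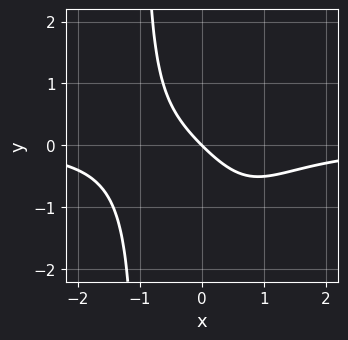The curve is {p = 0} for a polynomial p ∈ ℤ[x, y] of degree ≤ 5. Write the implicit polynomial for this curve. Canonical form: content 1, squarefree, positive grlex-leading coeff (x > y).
2*x^3*y + x*y + 3*x + 3*y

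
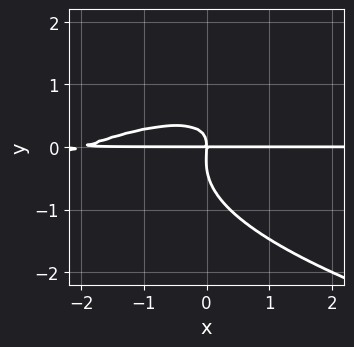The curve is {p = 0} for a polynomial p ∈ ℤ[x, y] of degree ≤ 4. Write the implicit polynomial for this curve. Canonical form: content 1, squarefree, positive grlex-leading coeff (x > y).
(a) The degree is 4 — no degree-3 curve has this shape.
(b) Checking where it meets the axes: every point of the x-axis in the box is on the curve; it meets the y-axis at y = 0 (among the integer gridlines).
(c) Together with the visible shape, these determine p as stated.

3*y^4 + x^2*y - 3*x*y^2 + y^3 + 2*x*y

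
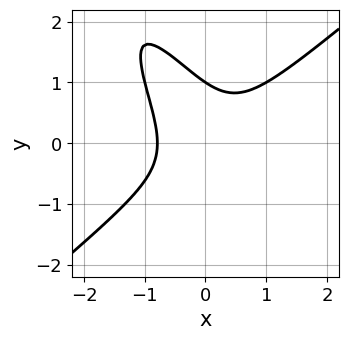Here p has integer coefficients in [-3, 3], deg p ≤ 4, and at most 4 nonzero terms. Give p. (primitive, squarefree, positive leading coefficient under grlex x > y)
2*x^3 - 2*x*y^2 - y^3 + 1

1. Degree: a generic line meets the curve in up to 3 points, so deg p = 3.
2. From the visible intercepts: it crosses the y-axis at the gridline y = 1.
3. Solving for integer coefficients yields p as stated.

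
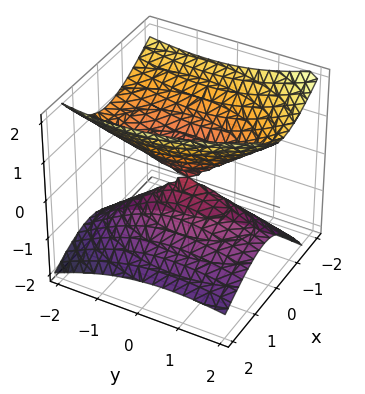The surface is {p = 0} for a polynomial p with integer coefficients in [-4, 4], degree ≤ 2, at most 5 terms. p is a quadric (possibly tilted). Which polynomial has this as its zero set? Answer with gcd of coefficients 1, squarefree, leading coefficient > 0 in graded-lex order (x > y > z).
3*x^2 + 2*x*z + y^2 + y*z - 3*z^2

First, there are 2 components. Treating them together as one polynomial.
Next, the degree is 2 — a generic line meets the surface in up to 2 points.
Then, checking where it meets the axes: it crosses the x-axis at the gridline x = 0; it meets the y-axis at y = 0 (among the integer gridlines); it meets the z-axis at z = 0 (among the integer gridlines).
Finally, fitting integer coefficients to these (and the overall shape) gives p.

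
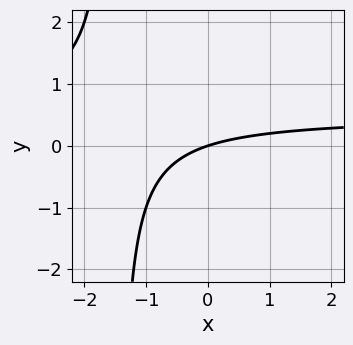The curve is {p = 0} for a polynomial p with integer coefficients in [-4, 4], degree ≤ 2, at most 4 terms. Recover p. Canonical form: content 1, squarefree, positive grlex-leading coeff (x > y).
1. The degree is 2 — the shape is more complex than any degree-1 curve.
2. Against the integer gridlines: one y-axis crossing is at y = 0; it meets the x-axis at x = 0 (among the integer gridlines).
3. These observations pin down the coefficients.

2*x*y - x + 3*y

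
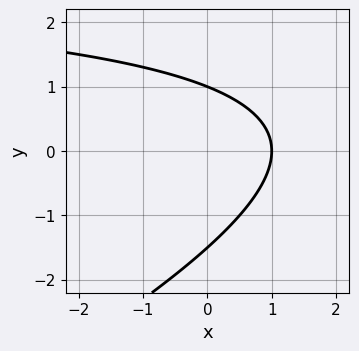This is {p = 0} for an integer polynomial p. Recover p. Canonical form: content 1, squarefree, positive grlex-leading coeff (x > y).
x*y - 2*y^2 - 3*x - y + 3

1. Degree: the shape is more complex than any degree-1 curve, so deg p = 2.
2. Against the integer gridlines: it crosses the y-axis at the gridline y = 1; it meets the x-axis at x = 1 (among the integer gridlines).
3. Assembling these constraints gives the stated polynomial.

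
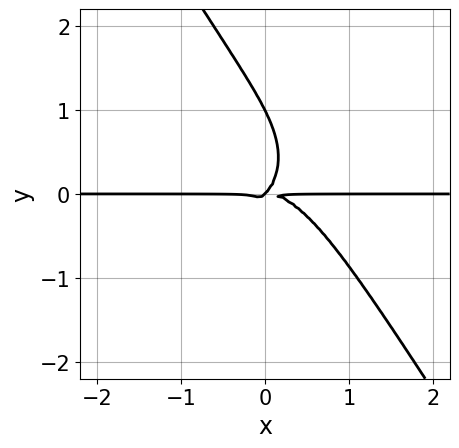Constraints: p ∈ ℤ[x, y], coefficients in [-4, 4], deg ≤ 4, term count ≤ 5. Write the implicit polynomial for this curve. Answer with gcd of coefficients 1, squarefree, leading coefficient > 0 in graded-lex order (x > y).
3*x^3*y + 2*x*y^3 + 2*y^4 + 2*x*y^2 - 2*y^3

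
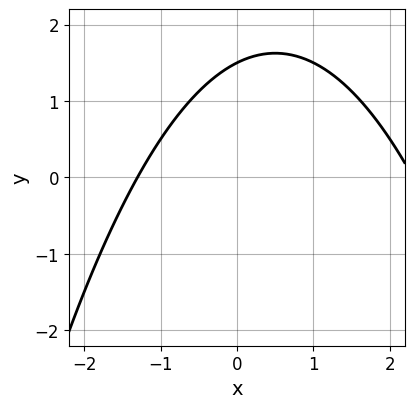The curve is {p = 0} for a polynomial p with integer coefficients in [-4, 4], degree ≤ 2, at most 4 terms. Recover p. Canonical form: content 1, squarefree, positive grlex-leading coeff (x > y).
Degree: the shape is more complex than any degree-1 curve, so deg p = 2.
Putting this together gives p.

x^2 - x + 2*y - 3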